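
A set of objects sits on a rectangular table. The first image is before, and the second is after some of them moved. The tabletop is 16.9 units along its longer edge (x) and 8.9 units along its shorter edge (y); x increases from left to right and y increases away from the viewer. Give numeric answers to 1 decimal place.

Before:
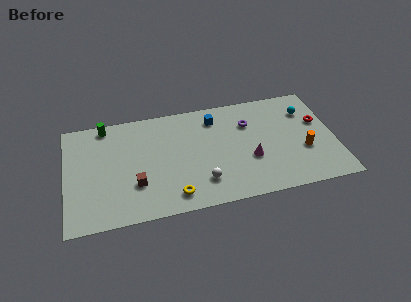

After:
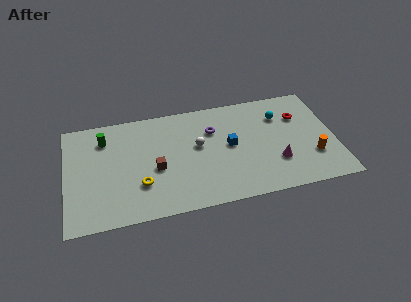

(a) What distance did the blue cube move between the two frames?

2.6

The blue cube moved from about (9.5, 7.2) to (10.3, 4.7), a distance of √(0.8² + 2.5²) ≈ 2.6.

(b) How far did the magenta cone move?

1.7

The magenta cone moved from about (11.5, 3.3) to (13.1, 2.7), a distance of √(1.6² + 0.6²) ≈ 1.7.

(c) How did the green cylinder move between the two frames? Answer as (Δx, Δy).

(-0.1, -1.1)

The green cylinder started near (2.6, 8.0) and ended near (2.5, 6.9).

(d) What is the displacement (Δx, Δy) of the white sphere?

(-0.1, 3.0)

The white sphere was at about (8.4, 2.1) and moved to about (8.3, 5.1).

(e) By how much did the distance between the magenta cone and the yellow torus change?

+3.2

The distance was about 5.3 in the first image and 8.5 in the second, so they moved 3.2 units further apart.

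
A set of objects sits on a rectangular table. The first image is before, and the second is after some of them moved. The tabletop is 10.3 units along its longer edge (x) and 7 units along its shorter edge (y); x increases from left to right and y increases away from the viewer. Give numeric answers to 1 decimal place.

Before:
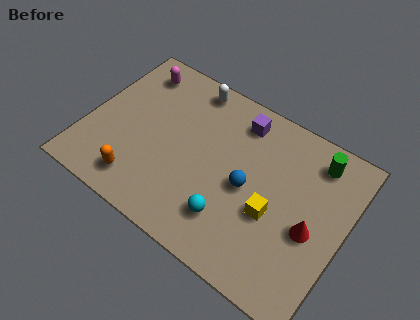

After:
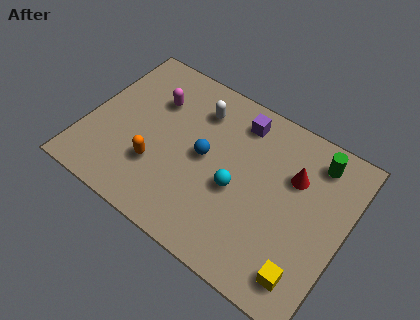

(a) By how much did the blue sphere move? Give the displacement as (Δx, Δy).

(-1.8, 0.3)

The blue sphere was at about (6.5, 3.3) and moved to about (4.7, 3.6).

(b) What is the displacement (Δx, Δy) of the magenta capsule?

(1.0, -0.9)

The magenta capsule was at about (1.4, 5.8) and moved to about (2.4, 4.9).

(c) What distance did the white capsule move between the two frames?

0.9

The white capsule moved from about (3.6, 6.2) to (4.1, 5.4), a distance of √(0.5² + 0.8²) ≈ 0.9.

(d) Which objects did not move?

the purple cube and the green cylinder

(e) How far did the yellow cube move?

2.3

The yellow cube was near (7.6, 2.8) before and (9.2, 1.2) after, so it travelled √(1.6² + 1.6²) ≈ 2.3 units.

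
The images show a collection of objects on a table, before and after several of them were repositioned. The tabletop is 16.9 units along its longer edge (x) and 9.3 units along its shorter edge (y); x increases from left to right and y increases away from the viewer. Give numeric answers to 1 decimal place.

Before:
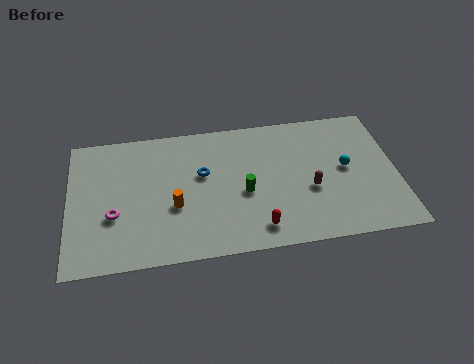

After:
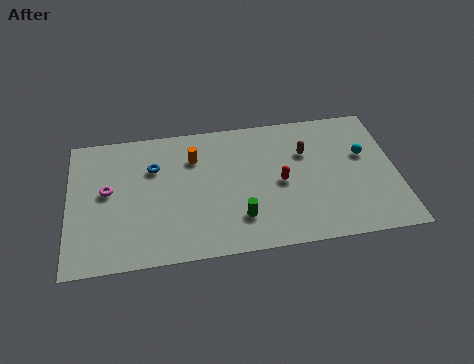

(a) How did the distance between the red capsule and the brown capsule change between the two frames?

-1.2

Before: roughly 3.6 units apart; after: 2.4. That's 1.2 units closer together.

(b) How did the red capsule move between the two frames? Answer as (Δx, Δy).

(1.3, 2.9)

The red capsule was at about (9.6, 1.5) and moved to about (10.9, 4.4).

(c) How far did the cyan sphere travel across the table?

1.3

The cyan sphere was near (14.3, 4.9) before and (15.3, 5.7) after, so it travelled √(1.0² + 0.8²) ≈ 1.3 units.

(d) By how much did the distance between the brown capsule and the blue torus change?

+2.1

They were about 5.8 units apart before and 7.9 after — 2.1 units further apart.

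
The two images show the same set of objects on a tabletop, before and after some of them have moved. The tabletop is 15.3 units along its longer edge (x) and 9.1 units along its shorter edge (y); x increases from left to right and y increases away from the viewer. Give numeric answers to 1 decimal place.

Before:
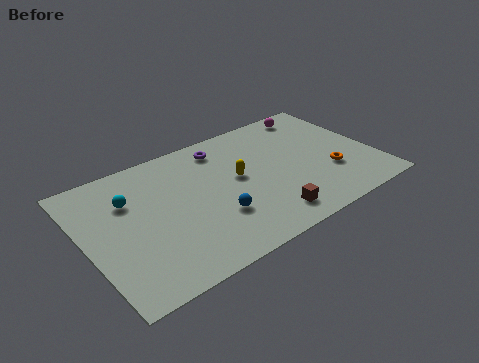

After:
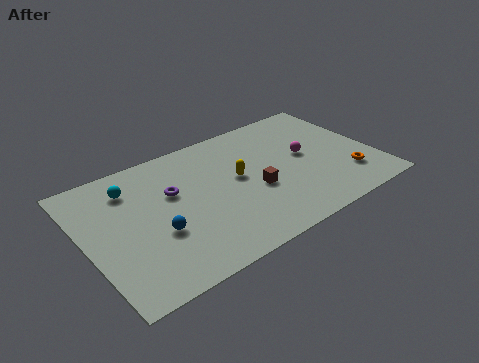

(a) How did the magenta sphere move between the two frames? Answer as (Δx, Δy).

(-1.2, -3.1)

From the two frames, the magenta sphere sits at roughly (13.0, 8.0) before and (11.8, 4.9) after.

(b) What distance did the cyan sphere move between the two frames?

0.8

The cyan sphere was near (2.5, 6.3) before and (2.7, 7.1) after, so it travelled √(0.2² + 0.8²) ≈ 0.8 units.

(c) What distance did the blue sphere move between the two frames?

3.0

From (6.5, 2.9) to (3.5, 3.4), the blue sphere covered √(3.0² + 0.5²) ≈ 3.0 units.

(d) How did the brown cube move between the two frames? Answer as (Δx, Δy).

(-0.2, 2.2)

From the two frames, the brown cube sits at roughly (9.0, 1.5) before and (8.8, 3.7) after.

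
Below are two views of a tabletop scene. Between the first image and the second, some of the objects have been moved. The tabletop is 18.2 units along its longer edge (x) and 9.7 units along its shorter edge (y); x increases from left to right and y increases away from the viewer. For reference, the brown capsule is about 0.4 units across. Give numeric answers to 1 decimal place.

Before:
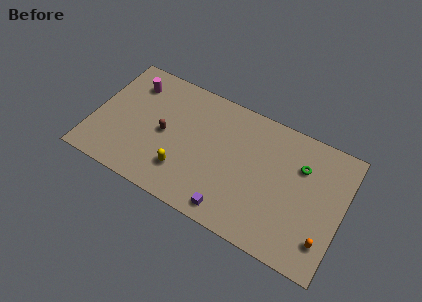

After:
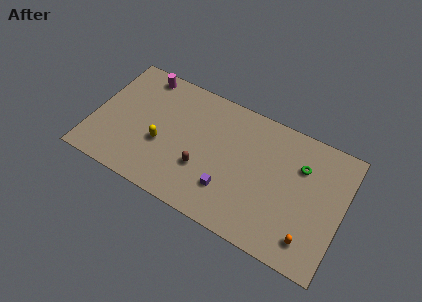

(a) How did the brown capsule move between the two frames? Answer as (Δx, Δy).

(3.0, -1.4)

The brown capsule was at about (5.2, 4.7) and moved to about (8.2, 3.3).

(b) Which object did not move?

the green torus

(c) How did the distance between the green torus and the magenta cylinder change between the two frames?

-0.5

Before: roughly 12.6 units apart; after: 12.1. That's 0.5 units closer together.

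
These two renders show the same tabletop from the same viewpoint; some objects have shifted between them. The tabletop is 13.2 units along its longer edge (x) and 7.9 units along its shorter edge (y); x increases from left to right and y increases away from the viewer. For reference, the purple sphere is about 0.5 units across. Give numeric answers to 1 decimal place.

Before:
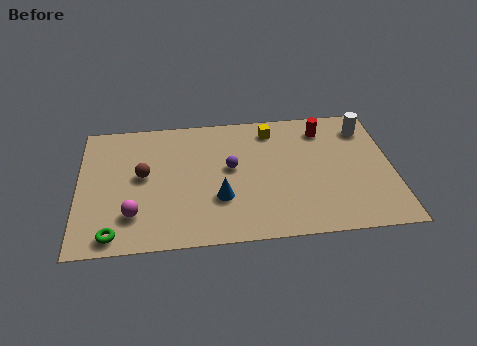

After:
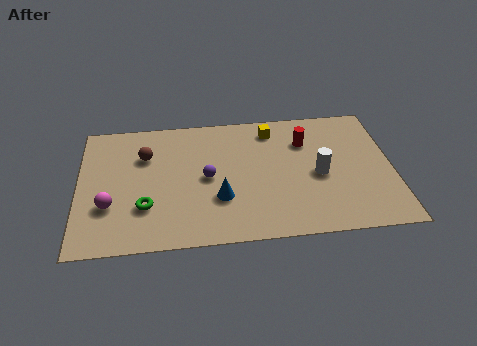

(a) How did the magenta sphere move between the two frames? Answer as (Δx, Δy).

(-1.0, 0.6)

The magenta sphere started near (2.3, 2.0) and ended near (1.3, 2.6).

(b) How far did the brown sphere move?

1.2

From (2.7, 4.3) to (2.8, 5.5), the brown sphere covered √(0.1² + 1.2²) ≈ 1.2 units.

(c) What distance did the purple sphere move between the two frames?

1.1

The purple sphere moved from about (6.4, 4.4) to (5.4, 3.9), a distance of √(1.0² + 0.5²) ≈ 1.1.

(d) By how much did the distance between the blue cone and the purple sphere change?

-0.5

The distance was about 1.9 in the first image and 1.4 in the second, so they moved 0.5 units closer together.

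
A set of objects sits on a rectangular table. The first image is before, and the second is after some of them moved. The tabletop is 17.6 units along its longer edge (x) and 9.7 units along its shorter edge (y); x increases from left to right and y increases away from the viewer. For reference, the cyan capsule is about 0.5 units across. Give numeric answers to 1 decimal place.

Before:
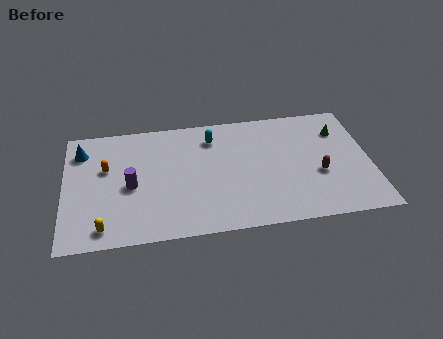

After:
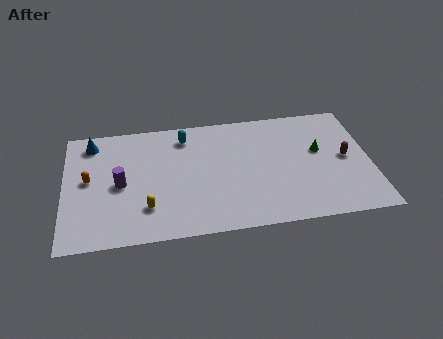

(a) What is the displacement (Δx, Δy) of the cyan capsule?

(-1.6, 0.3)

The cyan capsule was at about (8.6, 7.7) and moved to about (7.0, 8.0).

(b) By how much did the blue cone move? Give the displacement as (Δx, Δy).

(0.6, 0.6)

From the two frames, the blue cone sits at roughly (1.0, 7.6) before and (1.6, 8.2) after.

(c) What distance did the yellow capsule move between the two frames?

2.8

The yellow capsule moved from about (2.2, 1.3) to (4.7, 2.5), a distance of √(2.5² + 1.2²) ≈ 2.8.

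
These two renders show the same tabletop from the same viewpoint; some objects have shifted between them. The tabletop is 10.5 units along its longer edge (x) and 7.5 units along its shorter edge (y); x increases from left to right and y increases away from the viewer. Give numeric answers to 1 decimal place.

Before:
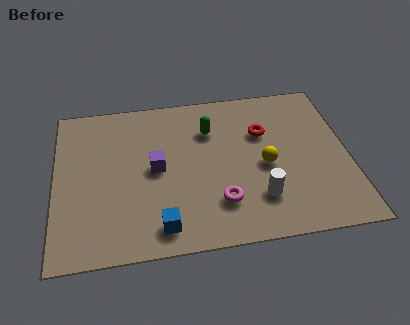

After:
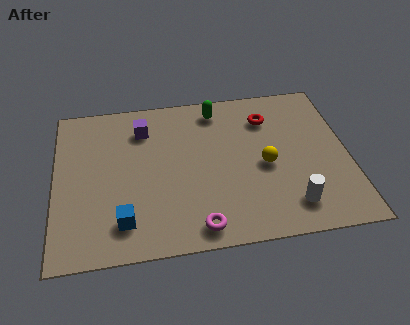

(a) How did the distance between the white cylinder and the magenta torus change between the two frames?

+1.9

Before: roughly 1.4 units apart; after: 3.3. That's 1.9 units further apart.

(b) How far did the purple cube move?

2.0

The purple cube was near (3.6, 3.8) before and (3.2, 5.8) after, so it travelled √(0.4² + 2.0²) ≈ 2.0 units.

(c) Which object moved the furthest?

the purple cube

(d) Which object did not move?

the yellow sphere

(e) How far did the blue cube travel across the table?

1.4

The blue cube moved from about (3.7, 1.1) to (2.4, 1.5), a distance of √(1.3² + 0.4²) ≈ 1.4.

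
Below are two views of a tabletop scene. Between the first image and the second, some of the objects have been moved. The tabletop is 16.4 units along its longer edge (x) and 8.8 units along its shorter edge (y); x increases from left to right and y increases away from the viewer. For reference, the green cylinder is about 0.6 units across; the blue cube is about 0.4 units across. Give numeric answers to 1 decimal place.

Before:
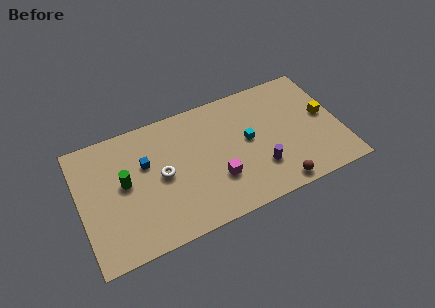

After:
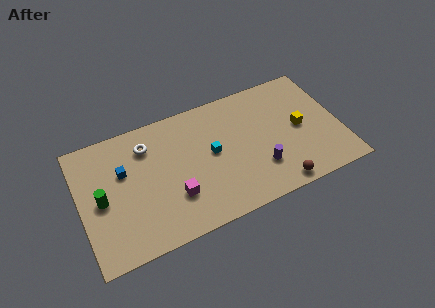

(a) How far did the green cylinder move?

1.6

The green cylinder moved from about (2.8, 4.8) to (1.3, 4.2), a distance of √(1.5² + 0.6²) ≈ 1.6.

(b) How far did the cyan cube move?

2.3

The cyan cube moved from about (10.6, 4.7) to (8.3, 4.7), a distance of √(2.3² + 0.0²) ≈ 2.3.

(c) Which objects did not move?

the brown sphere and the purple cylinder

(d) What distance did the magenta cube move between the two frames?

2.7

The magenta cube moved from about (8.4, 2.8) to (5.7, 2.7), a distance of √(2.7² + 0.1²) ≈ 2.7.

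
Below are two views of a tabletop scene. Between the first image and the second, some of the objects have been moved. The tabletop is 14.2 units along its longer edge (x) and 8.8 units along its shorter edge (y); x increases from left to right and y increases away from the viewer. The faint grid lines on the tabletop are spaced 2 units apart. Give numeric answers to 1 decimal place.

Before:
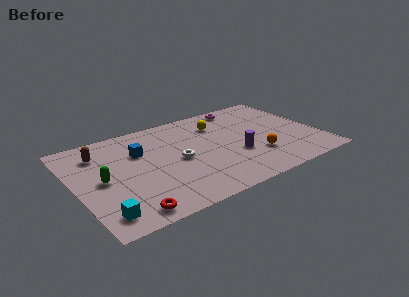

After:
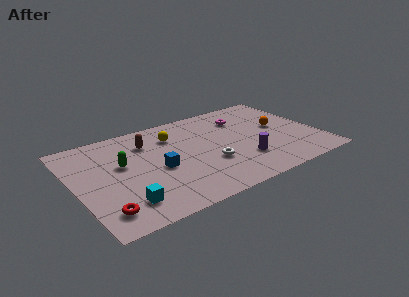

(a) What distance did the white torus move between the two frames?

2.0

From (5.9, 4.2) to (7.6, 3.1), the white torus covered √(1.7² + 1.1²) ≈ 2.0 units.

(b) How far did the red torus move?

1.4

The red torus moved from about (2.5, 1.0) to (1.2, 1.6), a distance of √(1.3² + 0.6²) ≈ 1.4.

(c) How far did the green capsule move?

1.6

The green capsule was near (1.5, 4.3) before and (2.8, 5.2) after, so it travelled √(1.3² + 0.9²) ≈ 1.6 units.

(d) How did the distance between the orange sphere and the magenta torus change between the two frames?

-2.6

The distance was about 5.2 in the first image and 2.6 in the second, so they moved 2.6 units closer together.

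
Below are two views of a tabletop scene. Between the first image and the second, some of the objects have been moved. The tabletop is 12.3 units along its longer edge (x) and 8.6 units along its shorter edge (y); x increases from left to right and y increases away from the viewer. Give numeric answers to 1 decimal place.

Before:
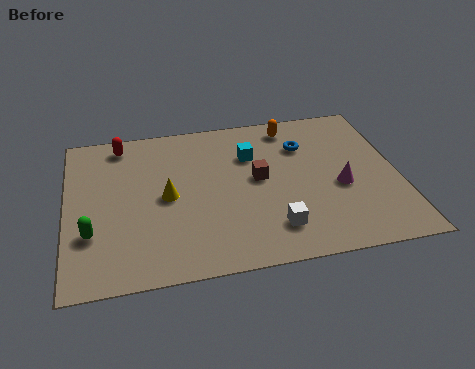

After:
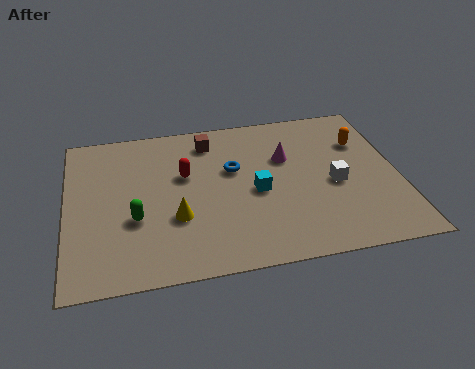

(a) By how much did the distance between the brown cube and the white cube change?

+2.8

They were about 2.8 units apart before and 5.6 after — 2.8 units further apart.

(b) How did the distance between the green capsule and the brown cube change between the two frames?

-1.6

Before: roughly 6.5 units apart; after: 4.9. That's 1.6 units closer together.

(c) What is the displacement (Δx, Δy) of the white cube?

(2.4, 2.0)

From the two frames, the white cube sits at roughly (7.5, 1.8) before and (9.9, 3.8) after.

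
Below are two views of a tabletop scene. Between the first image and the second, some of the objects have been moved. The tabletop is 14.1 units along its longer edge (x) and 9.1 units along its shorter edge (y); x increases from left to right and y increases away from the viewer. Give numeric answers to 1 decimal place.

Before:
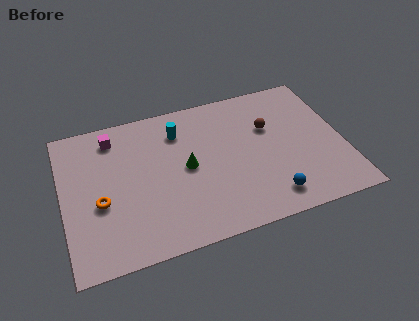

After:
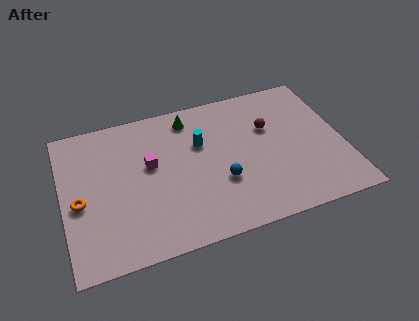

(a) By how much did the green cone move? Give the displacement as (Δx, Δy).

(0.4, 3.1)

The green cone was at about (6.2, 4.6) and moved to about (6.6, 7.7).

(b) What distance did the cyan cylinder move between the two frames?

1.5

The cyan cylinder was near (6.0, 7.0) before and (7.0, 5.9) after, so it travelled √(1.0² + 1.1²) ≈ 1.5 units.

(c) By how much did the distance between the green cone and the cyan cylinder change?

-0.6

Before: roughly 2.4 units apart; after: 1.8. That's 0.6 units closer together.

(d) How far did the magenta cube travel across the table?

2.9

The magenta cube moved from about (2.7, 7.6) to (4.4, 5.3), a distance of √(1.7² + 2.3²) ≈ 2.9.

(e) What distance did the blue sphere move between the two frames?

2.9

From (10.1, 1.5) to (7.8, 3.2), the blue sphere covered √(2.3² + 1.7²) ≈ 2.9 units.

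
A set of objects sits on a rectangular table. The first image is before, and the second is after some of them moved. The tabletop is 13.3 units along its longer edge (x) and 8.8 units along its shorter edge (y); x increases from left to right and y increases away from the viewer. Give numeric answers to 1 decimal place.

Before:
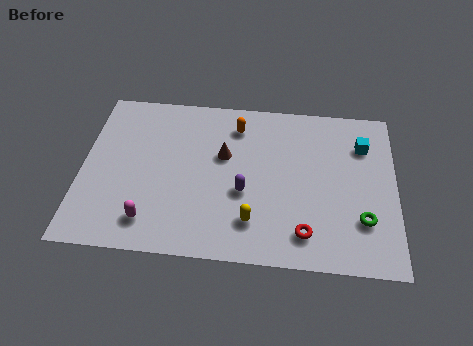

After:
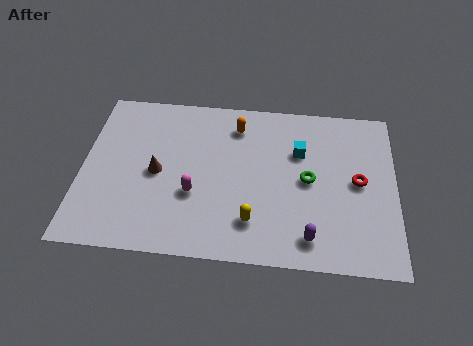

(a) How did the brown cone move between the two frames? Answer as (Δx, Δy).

(-2.8, -1.2)

The brown cone started near (6.0, 5.4) and ended near (3.2, 4.2).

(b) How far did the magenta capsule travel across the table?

2.4

The magenta capsule was near (3.0, 1.6) before and (4.8, 3.2) after, so it travelled √(1.8² + 1.6²) ≈ 2.4 units.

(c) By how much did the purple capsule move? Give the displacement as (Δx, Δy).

(2.8, -2.1)

From the two frames, the purple capsule sits at roughly (6.9, 3.5) before and (9.7, 1.4) after.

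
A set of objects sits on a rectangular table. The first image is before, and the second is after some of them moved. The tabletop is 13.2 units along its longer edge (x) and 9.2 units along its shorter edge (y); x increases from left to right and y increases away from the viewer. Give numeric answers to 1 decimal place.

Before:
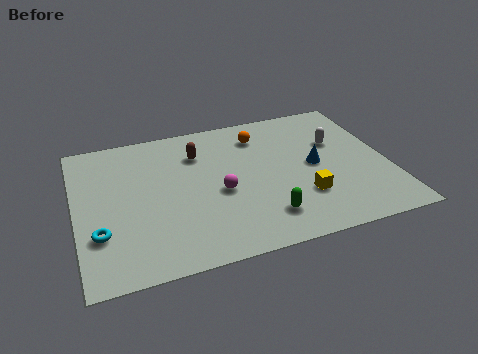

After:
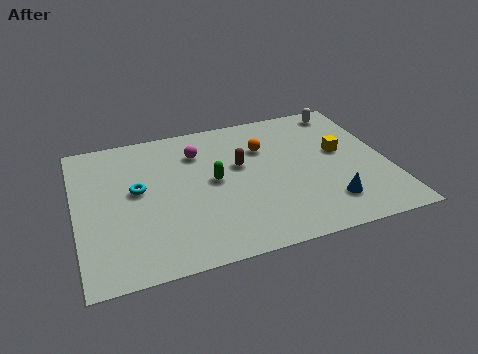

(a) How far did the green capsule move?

3.5

From (7.7, 1.9) to (5.8, 4.8), the green capsule covered √(1.9² + 2.9²) ≈ 3.5 units.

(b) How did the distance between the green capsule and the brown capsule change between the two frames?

-4.1

Before: roughly 5.5 units apart; after: 1.4. That's 4.1 units closer together.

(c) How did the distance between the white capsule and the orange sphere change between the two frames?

+0.6

The distance was about 3.5 in the first image and 4.1 in the second, so they moved 0.6 units further apart.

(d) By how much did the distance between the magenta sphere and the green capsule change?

-0.5

The distance was about 2.7 in the first image and 2.2 in the second, so they moved 0.5 units closer together.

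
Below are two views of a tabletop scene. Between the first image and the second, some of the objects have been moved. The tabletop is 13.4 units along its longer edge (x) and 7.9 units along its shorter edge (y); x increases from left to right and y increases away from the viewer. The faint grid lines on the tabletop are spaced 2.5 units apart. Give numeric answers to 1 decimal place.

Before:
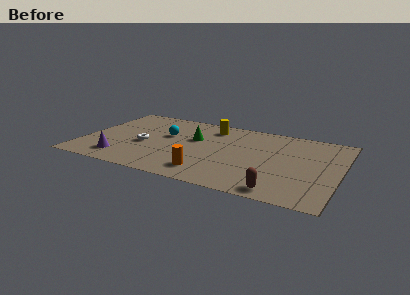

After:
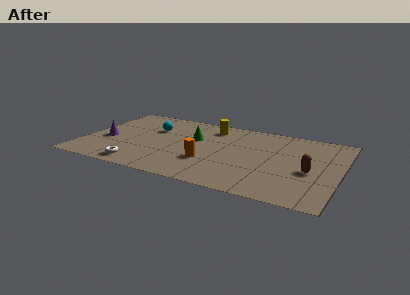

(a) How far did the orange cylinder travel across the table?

1.1

From (6.8, 1.5) to (6.7, 2.6), the orange cylinder covered √(0.1² + 1.1²) ≈ 1.1 units.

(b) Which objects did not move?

the yellow cylinder and the green cone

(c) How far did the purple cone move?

2.1

From (2.2, 1.5) to (1.2, 3.3), the purple cone covered √(1.0² + 1.8²) ≈ 2.1 units.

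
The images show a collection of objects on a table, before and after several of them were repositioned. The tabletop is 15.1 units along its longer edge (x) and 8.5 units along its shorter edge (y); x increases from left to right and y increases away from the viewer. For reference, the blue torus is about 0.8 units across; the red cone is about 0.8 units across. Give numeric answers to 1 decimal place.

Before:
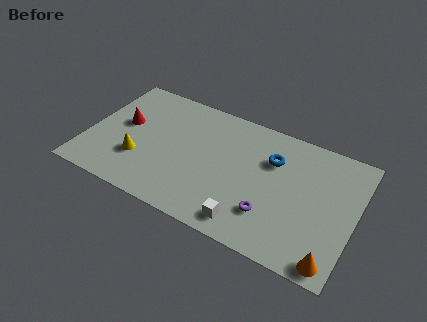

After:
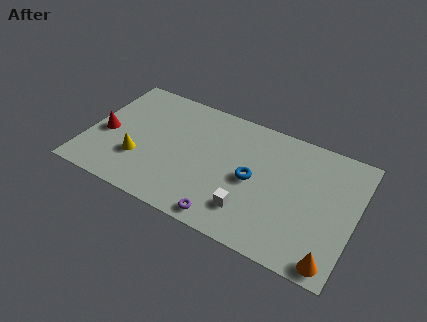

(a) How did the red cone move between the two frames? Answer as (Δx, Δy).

(-0.9, -1.1)

The red cone was at about (1.9, 4.8) and moved to about (1.0, 3.7).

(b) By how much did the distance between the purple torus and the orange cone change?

+2.0

Before: roughly 3.9 units apart; after: 5.9. That's 2.0 units further apart.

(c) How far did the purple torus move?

2.7

The purple torus was near (10.6, 2.3) before and (8.3, 0.9) after, so it travelled √(2.3² + 1.4²) ≈ 2.7 units.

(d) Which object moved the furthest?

the purple torus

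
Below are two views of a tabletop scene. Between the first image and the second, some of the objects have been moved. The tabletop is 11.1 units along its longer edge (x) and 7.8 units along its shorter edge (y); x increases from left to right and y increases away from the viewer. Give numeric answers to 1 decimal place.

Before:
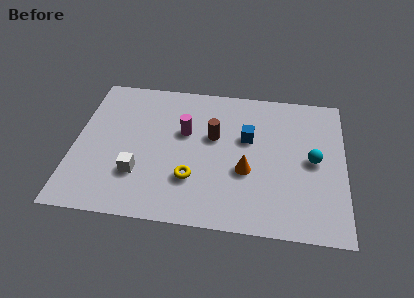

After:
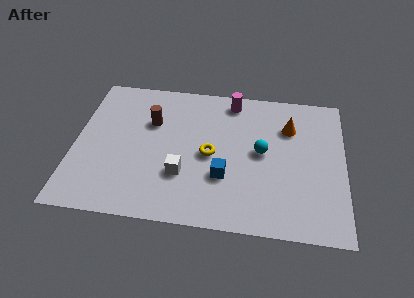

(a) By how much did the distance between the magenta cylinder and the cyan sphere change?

-2.4

The distance was about 5.4 in the first image and 3.0 in the second, so they moved 2.4 units closer together.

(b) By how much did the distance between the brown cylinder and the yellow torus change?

+0.4

They were about 2.5 units apart before and 2.9 after — 0.4 units further apart.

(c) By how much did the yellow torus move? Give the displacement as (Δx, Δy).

(0.7, 1.4)

From the two frames, the yellow torus sits at roughly (4.9, 2.3) before and (5.6, 3.7) after.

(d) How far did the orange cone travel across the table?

3.1

The orange cone moved from about (7.1, 3.0) to (8.8, 5.6), a distance of √(1.7² + 2.6²) ≈ 3.1.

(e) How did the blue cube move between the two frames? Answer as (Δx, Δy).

(-0.9, -2.2)

The blue cube was at about (7.1, 4.8) and moved to about (6.2, 2.6).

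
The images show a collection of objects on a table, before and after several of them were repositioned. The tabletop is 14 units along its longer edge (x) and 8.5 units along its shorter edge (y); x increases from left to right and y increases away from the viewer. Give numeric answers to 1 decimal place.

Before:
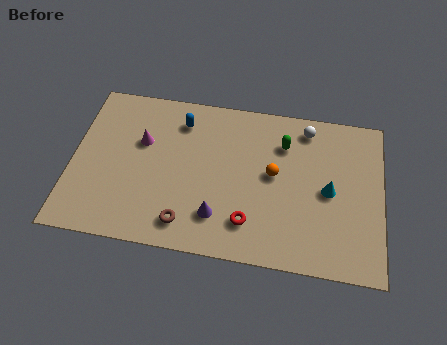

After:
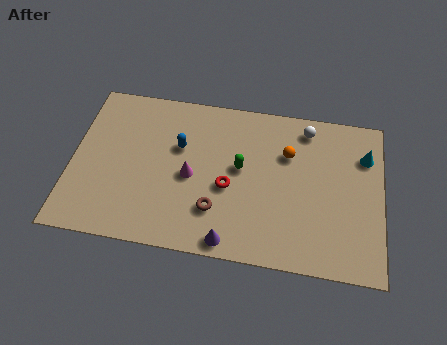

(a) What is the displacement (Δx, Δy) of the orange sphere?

(0.6, 1.2)

The orange sphere was at about (9.1, 4.6) and moved to about (9.7, 5.8).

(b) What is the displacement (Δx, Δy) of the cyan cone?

(1.6, 2.1)

From the two frames, the cyan cone sits at roughly (11.6, 4.1) before and (13.2, 6.2) after.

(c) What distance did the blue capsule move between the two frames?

1.4

From (4.8, 6.8) to (4.8, 5.4), the blue capsule covered √(0.0² + 1.4²) ≈ 1.4 units.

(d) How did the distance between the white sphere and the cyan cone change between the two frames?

-0.5

Before: roughly 3.4 units apart; after: 2.9. That's 0.5 units closer together.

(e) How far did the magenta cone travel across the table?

2.7

The magenta cone moved from about (3.1, 5.4) to (5.4, 3.9), a distance of √(2.3² + 1.5²) ≈ 2.7.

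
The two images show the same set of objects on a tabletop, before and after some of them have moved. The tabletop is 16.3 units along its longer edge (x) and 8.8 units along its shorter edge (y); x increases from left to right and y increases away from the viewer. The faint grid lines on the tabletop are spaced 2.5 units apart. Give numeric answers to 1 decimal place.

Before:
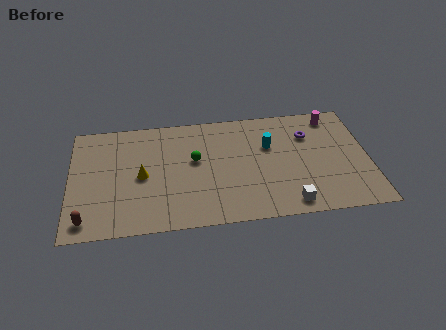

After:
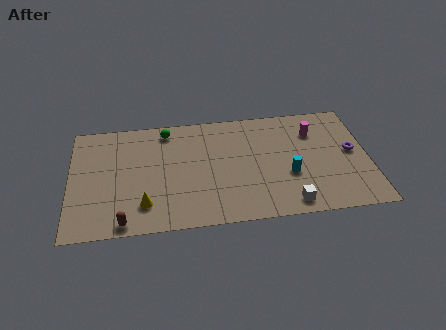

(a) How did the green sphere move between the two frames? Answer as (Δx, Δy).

(-1.5, 2.5)

From the two frames, the green sphere sits at roughly (6.8, 5.1) before and (5.3, 7.6) after.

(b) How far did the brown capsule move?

2.0

The brown capsule moved from about (0.9, 1.2) to (2.9, 0.8), a distance of √(2.0² + 0.4²) ≈ 2.0.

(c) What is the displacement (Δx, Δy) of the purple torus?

(2.3, -1.6)

The purple torus was at about (13.1, 6.3) and moved to about (15.4, 4.7).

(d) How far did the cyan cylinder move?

2.6

The cyan cylinder moved from about (10.9, 5.7) to (11.9, 3.3), a distance of √(1.0² + 2.4²) ≈ 2.6.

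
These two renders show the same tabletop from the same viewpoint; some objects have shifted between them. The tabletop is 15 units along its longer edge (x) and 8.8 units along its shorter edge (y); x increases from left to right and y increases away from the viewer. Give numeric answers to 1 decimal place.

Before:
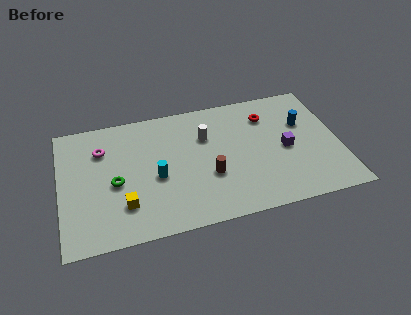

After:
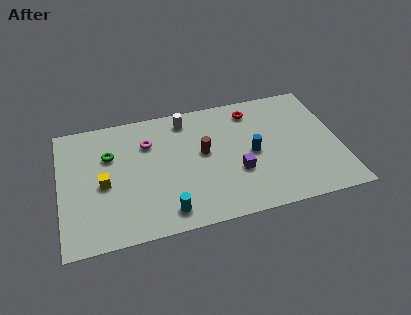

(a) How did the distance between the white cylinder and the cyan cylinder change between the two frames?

+2.8

They were about 3.6 units apart before and 6.4 after — 2.8 units further apart.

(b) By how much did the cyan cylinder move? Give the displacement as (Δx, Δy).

(0.4, -2.5)

The cyan cylinder was at about (5.1, 3.8) and moved to about (5.5, 1.3).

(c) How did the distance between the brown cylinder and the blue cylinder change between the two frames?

-3.2

They were about 5.9 units apart before and 2.7 after — 3.2 units closer together.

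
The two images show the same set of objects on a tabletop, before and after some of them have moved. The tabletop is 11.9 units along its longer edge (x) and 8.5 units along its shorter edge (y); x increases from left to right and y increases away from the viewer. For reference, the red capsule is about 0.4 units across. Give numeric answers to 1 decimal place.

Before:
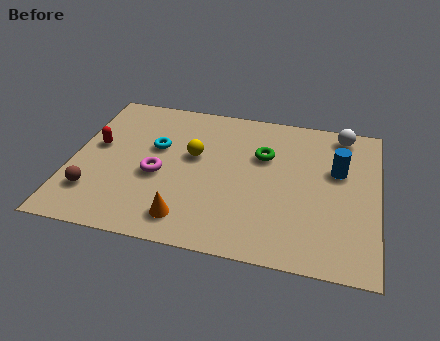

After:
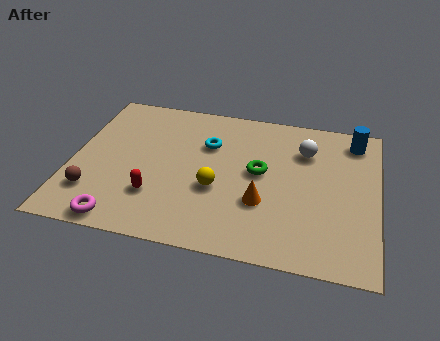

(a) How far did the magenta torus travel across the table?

3.0

The magenta torus was near (3.4, 3.6) before and (2.2, 0.8) after, so it travelled √(1.2² + 2.8²) ≈ 3.0 units.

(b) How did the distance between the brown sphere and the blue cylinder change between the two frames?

+1.3

The distance was about 9.8 in the first image and 11.1 in the second, so they moved 1.3 units further apart.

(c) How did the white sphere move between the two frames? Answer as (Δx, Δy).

(-1.4, -1.3)

The white sphere was at about (10.4, 7.5) and moved to about (9.0, 6.2).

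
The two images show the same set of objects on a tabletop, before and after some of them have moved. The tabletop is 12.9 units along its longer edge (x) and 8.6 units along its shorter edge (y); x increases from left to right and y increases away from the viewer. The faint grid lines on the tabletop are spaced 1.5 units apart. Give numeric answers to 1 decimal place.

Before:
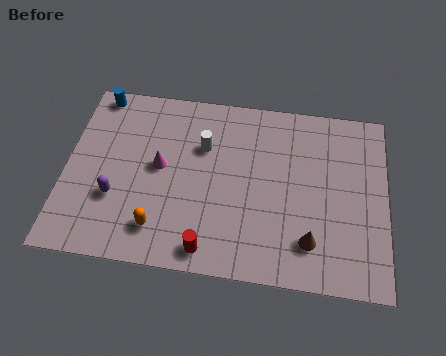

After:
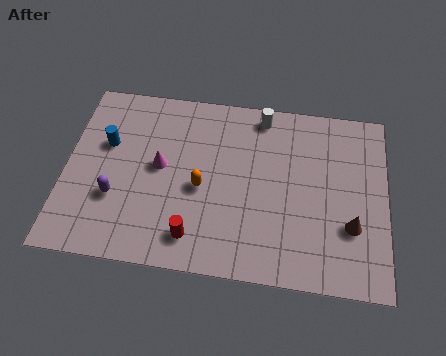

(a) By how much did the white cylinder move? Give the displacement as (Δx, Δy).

(2.3, 1.8)

The white cylinder started near (5.5, 5.8) and ended near (7.8, 7.6).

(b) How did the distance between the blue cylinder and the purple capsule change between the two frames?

-2.5

The distance was about 5.0 in the first image and 2.5 in the second, so they moved 2.5 units closer together.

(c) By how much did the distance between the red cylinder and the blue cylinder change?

-2.9

The distance was about 8.3 in the first image and 5.4 in the second, so they moved 2.9 units closer together.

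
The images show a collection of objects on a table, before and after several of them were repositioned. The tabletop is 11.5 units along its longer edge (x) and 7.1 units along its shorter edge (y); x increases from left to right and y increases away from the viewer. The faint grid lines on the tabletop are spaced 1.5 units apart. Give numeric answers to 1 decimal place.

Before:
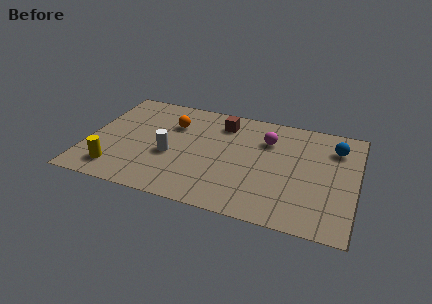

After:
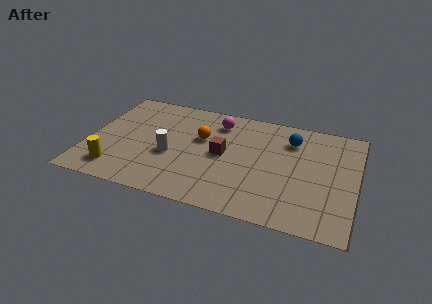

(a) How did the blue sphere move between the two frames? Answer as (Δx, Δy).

(-1.9, 0.0)

From the two frames, the blue sphere sits at roughly (10.5, 5.4) before and (8.6, 5.4) after.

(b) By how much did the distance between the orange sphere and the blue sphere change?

-3.1

They were about 7.0 units apart before and 3.9 after — 3.1 units closer together.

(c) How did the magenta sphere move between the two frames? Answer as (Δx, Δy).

(-2.2, 0.6)

The magenta sphere started near (7.6, 5.1) and ended near (5.4, 5.7).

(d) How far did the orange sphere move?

1.4

From (3.5, 5.0) to (4.8, 4.4), the orange sphere covered √(1.3² + 0.6²) ≈ 1.4 units.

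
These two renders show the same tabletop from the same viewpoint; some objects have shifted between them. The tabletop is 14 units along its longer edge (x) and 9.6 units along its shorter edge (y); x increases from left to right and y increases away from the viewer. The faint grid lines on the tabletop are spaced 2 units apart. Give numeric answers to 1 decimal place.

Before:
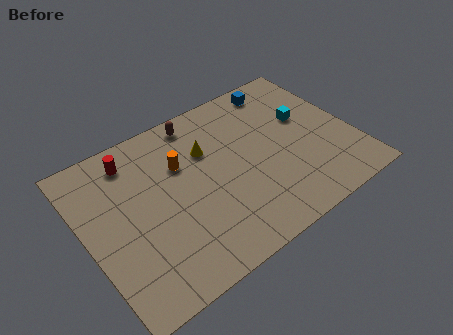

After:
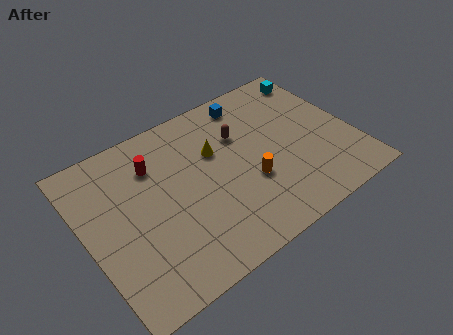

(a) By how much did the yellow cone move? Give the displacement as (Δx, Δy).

(0.4, -0.3)

The yellow cone was at about (6.6, 6.5) and moved to about (7.0, 6.2).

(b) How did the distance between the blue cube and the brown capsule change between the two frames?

-2.5

They were about 4.5 units apart before and 2.0 after — 2.5 units closer together.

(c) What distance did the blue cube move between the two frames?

1.7

The blue cube moved from about (11.0, 8.4) to (9.3, 8.3), a distance of √(1.7² + 0.1²) ≈ 1.7.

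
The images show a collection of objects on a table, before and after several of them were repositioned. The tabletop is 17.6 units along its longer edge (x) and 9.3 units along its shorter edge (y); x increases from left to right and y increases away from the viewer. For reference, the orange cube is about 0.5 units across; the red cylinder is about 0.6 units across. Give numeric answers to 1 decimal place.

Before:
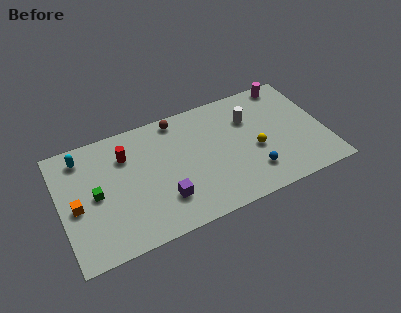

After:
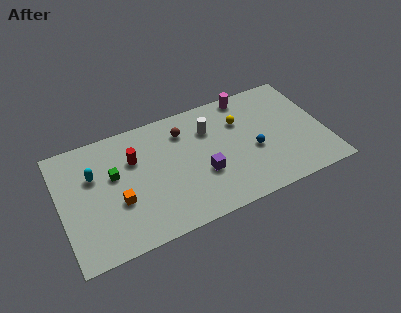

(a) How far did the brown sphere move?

1.1

The brown sphere was near (8.1, 8.3) before and (8.4, 7.2) after, so it travelled √(0.3² + 1.1²) ≈ 1.1 units.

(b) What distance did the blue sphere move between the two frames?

1.7

The blue sphere was near (12.5, 2.2) before and (12.8, 3.9) after, so it travelled √(0.3² + 1.7²) ≈ 1.7 units.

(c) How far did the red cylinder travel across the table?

0.7

The red cylinder was near (4.5, 6.8) before and (5.0, 6.3) after, so it travelled √(0.5² + 0.5²) ≈ 0.7 units.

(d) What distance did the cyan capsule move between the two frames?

1.8

From (1.7, 7.8) to (2.3, 6.1), the cyan capsule covered √(0.6² + 1.7²) ≈ 1.8 units.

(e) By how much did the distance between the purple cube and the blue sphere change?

-2.4

Before: roughly 5.9 units apart; after: 3.5. That's 2.4 units closer together.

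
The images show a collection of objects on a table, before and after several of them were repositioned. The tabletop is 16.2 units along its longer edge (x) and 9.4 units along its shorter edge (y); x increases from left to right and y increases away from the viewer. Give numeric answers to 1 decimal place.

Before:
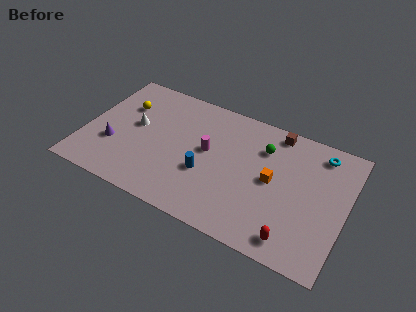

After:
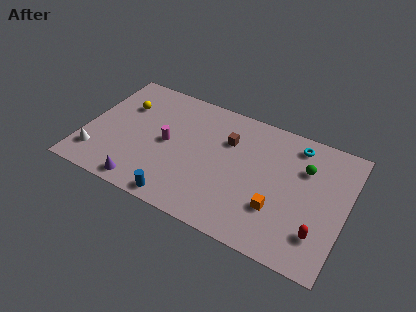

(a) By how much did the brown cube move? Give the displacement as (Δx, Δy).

(-2.8, -1.9)

The brown cube started near (11.5, 8.4) and ended near (8.7, 6.5).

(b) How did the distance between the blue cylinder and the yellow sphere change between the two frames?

+0.7

Before: roughly 6.4 units apart; after: 7.1. That's 0.7 units further apart.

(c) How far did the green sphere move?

2.6

From (10.9, 6.9) to (13.5, 6.5), the green sphere covered √(2.6² + 0.4²) ≈ 2.6 units.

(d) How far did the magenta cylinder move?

2.5

The magenta cylinder moved from about (7.6, 5.2) to (5.1, 4.7), a distance of √(2.5² + 0.5²) ≈ 2.5.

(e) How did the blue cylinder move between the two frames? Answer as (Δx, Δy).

(-1.3, -2.6)

The blue cylinder started near (7.7, 3.5) and ended near (6.4, 0.9).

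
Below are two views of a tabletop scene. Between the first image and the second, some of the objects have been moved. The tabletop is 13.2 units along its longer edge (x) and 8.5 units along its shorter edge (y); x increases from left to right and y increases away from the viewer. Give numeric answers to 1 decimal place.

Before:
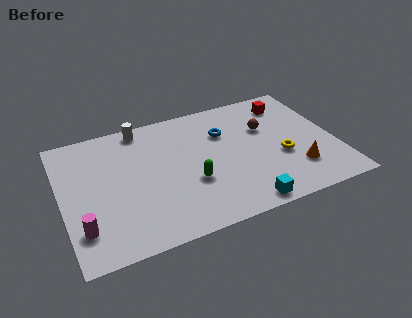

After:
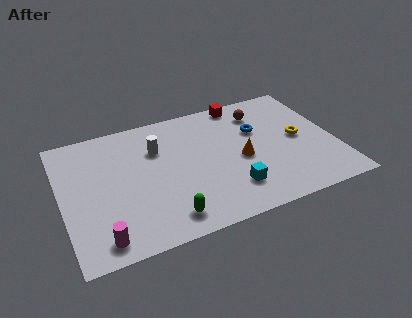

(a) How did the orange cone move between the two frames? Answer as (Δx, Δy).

(-2.5, 1.6)

The orange cone was at about (11.1, 2.2) and moved to about (8.6, 3.8).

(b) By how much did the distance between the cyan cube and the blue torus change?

-1.2

Before: roughly 5.1 units apart; after: 3.9. That's 1.2 units closer together.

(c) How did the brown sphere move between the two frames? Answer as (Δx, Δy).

(-0.1, 1.2)

The brown sphere started near (10.0, 5.5) and ended near (9.9, 6.7).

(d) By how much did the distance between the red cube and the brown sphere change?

-0.6

The distance was about 1.9 in the first image and 1.3 in the second, so they moved 0.6 units closer together.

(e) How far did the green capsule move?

2.3

From (6.1, 3.1) to (4.7, 1.3), the green capsule covered √(1.4² + 1.8²) ≈ 2.3 units.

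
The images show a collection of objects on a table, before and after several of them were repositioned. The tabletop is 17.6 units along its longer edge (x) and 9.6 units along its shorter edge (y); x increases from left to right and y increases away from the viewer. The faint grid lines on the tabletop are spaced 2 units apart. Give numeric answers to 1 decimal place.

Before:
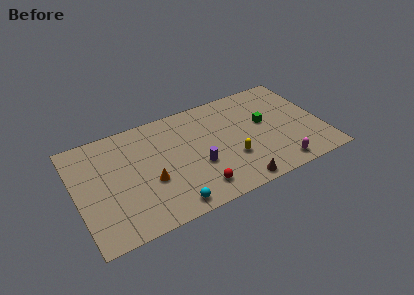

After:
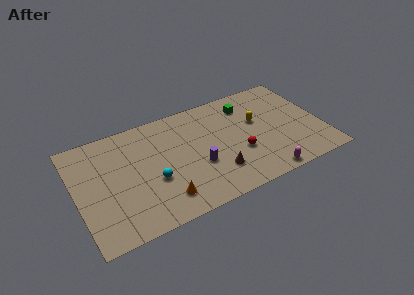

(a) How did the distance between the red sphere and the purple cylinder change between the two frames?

+1.1

The distance was about 1.9 in the first image and 3.0 in the second, so they moved 1.1 units further apart.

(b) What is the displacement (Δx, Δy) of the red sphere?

(3.3, 1.8)

The red sphere started near (8.2, 1.7) and ended near (11.5, 3.5).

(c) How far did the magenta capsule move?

1.2

The magenta capsule moved from about (14.0, 1.2) to (12.9, 0.8), a distance of √(1.1² + 0.4²) ≈ 1.2.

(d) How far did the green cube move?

2.3

The green cube was near (13.6, 5.5) before and (12.6, 7.6) after, so it travelled √(1.0² + 2.1²) ≈ 2.3 units.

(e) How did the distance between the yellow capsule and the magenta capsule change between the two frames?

+1.3

Before: roughly 3.7 units apart; after: 5.0. That's 1.3 units further apart.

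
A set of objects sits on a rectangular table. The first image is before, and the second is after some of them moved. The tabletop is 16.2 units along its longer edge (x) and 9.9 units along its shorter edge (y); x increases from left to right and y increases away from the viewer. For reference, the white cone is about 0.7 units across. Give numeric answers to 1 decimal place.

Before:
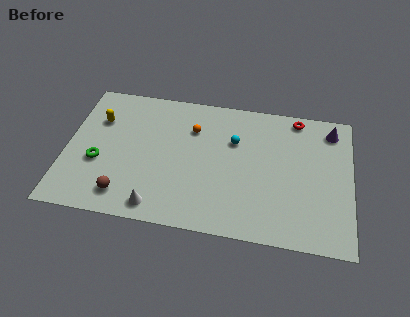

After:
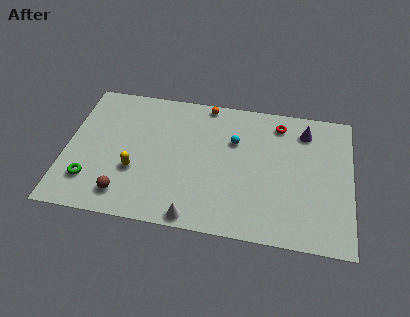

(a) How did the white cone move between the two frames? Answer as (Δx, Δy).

(2.1, -0.4)

The white cone was at about (5.4, 1.2) and moved to about (7.5, 0.8).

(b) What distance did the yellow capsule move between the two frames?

4.1

The yellow capsule moved from about (1.7, 6.9) to (4.0, 3.5), a distance of √(2.3² + 3.4²) ≈ 4.1.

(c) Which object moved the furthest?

the yellow capsule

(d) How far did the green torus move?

1.5

The green torus moved from about (1.9, 3.8) to (1.5, 2.4), a distance of √(0.4² + 1.4²) ≈ 1.5.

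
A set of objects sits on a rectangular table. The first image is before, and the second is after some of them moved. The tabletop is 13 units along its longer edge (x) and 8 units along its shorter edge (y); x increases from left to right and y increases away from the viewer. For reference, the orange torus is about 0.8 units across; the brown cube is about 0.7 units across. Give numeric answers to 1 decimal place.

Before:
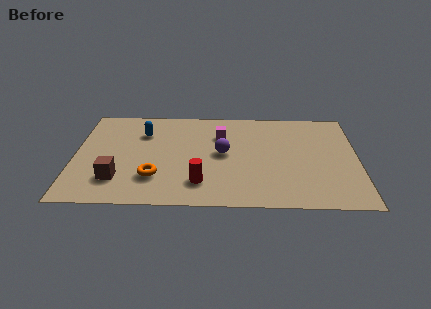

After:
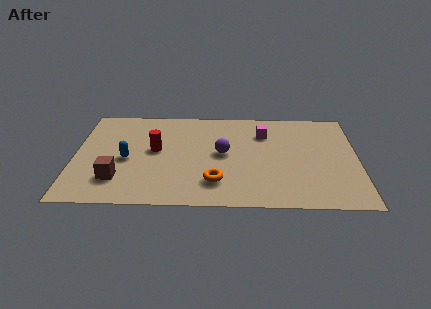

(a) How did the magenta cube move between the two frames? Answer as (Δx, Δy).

(2.0, 0.2)

The magenta cube started near (6.7, 5.7) and ended near (8.7, 5.9).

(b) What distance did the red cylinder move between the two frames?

3.3

The red cylinder moved from about (5.8, 1.8) to (3.7, 4.4), a distance of √(2.1² + 2.6²) ≈ 3.3.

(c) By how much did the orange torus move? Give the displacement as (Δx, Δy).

(2.8, -0.3)

The orange torus started near (3.7, 2.2) and ended near (6.5, 1.9).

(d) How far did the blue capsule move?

2.3

From (3.1, 5.8) to (2.4, 3.6), the blue capsule covered √(0.7² + 2.2²) ≈ 2.3 units.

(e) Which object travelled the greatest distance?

the red cylinder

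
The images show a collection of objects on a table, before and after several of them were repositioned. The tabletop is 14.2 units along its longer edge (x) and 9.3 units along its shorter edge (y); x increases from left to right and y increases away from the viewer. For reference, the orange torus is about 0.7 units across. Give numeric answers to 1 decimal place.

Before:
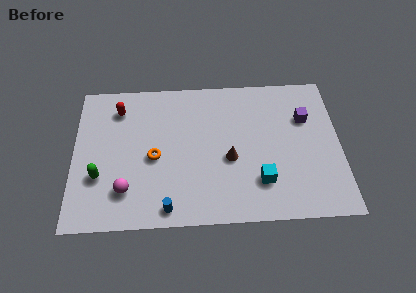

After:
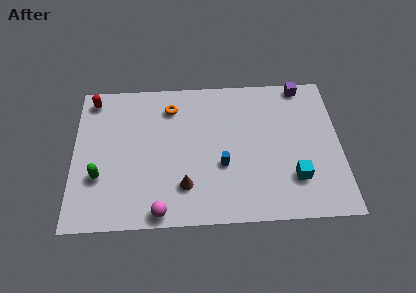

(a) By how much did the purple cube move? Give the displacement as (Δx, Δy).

(-0.1, 2.2)

The purple cube was at about (12.4, 6.3) and moved to about (12.3, 8.5).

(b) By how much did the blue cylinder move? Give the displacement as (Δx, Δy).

(2.9, 2.5)

The blue cylinder started near (5.0, 1.0) and ended near (7.9, 3.5).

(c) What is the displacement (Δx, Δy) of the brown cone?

(-2.4, -1.6)

The brown cone was at about (8.3, 3.9) and moved to about (5.9, 2.3).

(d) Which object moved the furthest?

the blue cylinder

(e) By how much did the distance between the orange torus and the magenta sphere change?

+4.1

The distance was about 2.5 in the first image and 6.6 in the second, so they moved 4.1 units further apart.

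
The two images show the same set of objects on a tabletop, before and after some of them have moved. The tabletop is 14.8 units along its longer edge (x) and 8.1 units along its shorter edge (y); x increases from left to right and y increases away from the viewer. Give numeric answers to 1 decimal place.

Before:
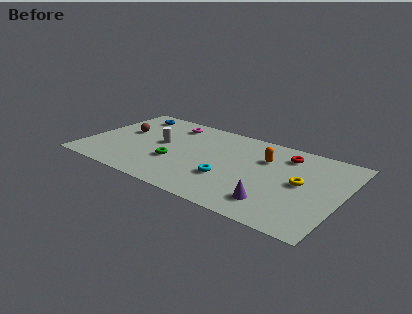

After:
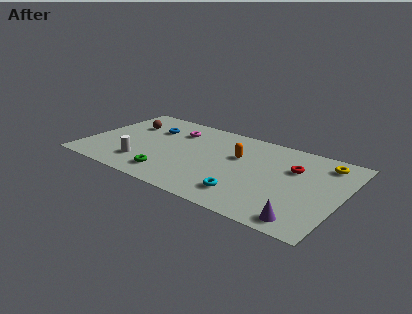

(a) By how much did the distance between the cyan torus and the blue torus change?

-0.3

They were about 7.8 units apart before and 7.5 after — 0.3 units closer together.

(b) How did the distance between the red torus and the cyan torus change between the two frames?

-0.4

They were about 4.7 units apart before and 4.3 after — 0.4 units closer together.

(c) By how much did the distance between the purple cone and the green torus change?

+1.7

Before: roughly 6.1 units apart; after: 7.8. That's 1.7 units further apart.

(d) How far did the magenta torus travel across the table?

0.7

The magenta torus moved from about (4.4, 6.7) to (4.8, 6.1), a distance of √(0.4² + 0.6²) ≈ 0.7.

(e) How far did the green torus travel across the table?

1.4

The green torus moved from about (5.3, 2.9) to (5.3, 1.5), a distance of √(0.0² + 1.4²) ≈ 1.4.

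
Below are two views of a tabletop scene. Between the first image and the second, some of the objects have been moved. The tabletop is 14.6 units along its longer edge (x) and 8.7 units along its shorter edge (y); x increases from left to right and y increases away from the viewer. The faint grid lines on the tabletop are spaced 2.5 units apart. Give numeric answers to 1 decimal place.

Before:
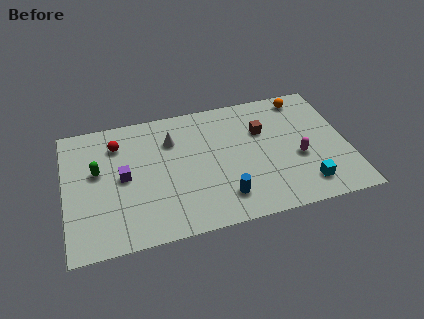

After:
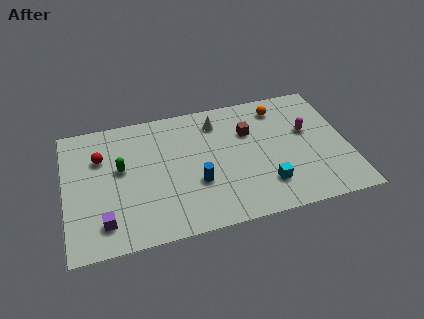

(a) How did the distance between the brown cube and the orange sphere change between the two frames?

-0.8

The distance was about 2.9 in the first image and 2.1 in the second, so they moved 0.8 units closer together.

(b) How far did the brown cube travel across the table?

0.7

From (10.3, 5.8) to (9.6, 5.9), the brown cube covered √(0.7² + 0.1²) ≈ 0.7 units.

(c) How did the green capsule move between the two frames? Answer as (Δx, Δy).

(1.2, -0.1)

The green capsule was at about (1.7, 5.1) and moved to about (2.9, 5.0).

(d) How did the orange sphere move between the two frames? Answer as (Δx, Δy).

(-1.3, -0.4)

The orange sphere started near (12.6, 7.6) and ended near (11.3, 7.2).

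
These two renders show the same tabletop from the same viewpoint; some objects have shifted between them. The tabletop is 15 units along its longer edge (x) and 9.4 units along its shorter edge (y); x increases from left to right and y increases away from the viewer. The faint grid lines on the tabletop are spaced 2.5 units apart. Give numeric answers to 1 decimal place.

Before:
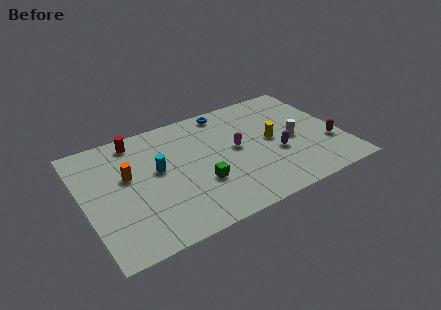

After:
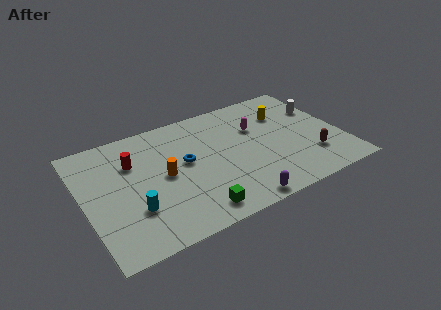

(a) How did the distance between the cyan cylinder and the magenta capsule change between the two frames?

+3.8

Before: roughly 4.6 units apart; after: 8.4. That's 3.8 units further apart.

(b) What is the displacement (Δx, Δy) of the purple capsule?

(-2.8, -2.8)

The purple capsule started near (11.1, 3.6) and ended near (8.3, 0.8).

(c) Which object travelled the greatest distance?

the blue torus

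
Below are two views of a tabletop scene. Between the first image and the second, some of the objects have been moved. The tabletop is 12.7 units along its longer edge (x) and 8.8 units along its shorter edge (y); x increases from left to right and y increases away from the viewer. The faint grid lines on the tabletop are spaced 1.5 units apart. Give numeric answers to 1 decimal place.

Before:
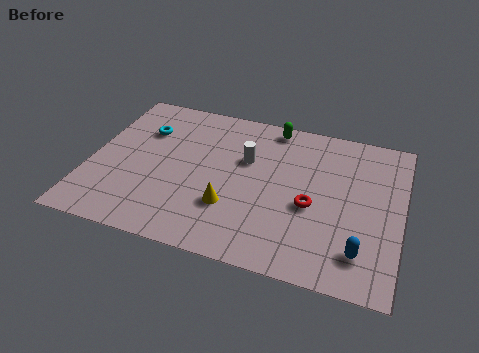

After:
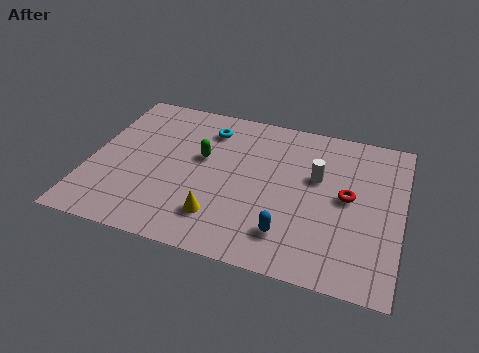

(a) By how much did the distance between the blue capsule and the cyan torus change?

-3.9

Before: roughly 10.2 units apart; after: 6.3. That's 3.9 units closer together.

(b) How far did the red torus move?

1.7

The red torus moved from about (9.1, 3.7) to (10.5, 4.6), a distance of √(1.4² + 0.9²) ≈ 1.7.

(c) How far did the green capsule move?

3.8

The green capsule moved from about (7.2, 7.9) to (4.5, 5.2), a distance of √(2.7² + 2.7²) ≈ 3.8.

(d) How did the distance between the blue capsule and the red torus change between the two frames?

+0.7

The distance was about 2.8 in the first image and 3.5 in the second, so they moved 0.7 units further apart.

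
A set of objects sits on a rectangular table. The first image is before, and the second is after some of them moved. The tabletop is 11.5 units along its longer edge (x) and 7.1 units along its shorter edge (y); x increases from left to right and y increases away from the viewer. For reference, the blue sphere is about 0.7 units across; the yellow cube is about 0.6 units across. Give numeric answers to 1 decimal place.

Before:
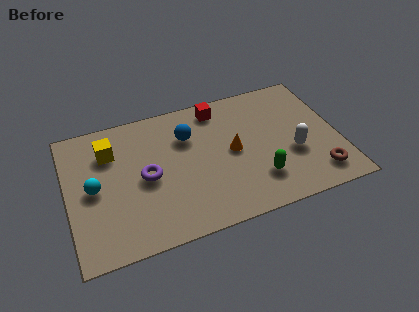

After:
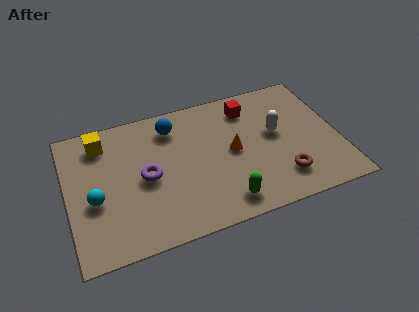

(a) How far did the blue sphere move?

0.9

From (5.2, 5.0) to (4.6, 5.7), the blue sphere covered √(0.6² + 0.7²) ≈ 0.9 units.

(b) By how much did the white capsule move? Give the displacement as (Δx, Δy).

(-0.6, 1.3)

The white capsule was at about (9.5, 2.7) and moved to about (8.9, 4.0).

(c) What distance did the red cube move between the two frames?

1.4

The red cube moved from about (6.6, 6.1) to (7.9, 5.7), a distance of √(1.3² + 0.4²) ≈ 1.4.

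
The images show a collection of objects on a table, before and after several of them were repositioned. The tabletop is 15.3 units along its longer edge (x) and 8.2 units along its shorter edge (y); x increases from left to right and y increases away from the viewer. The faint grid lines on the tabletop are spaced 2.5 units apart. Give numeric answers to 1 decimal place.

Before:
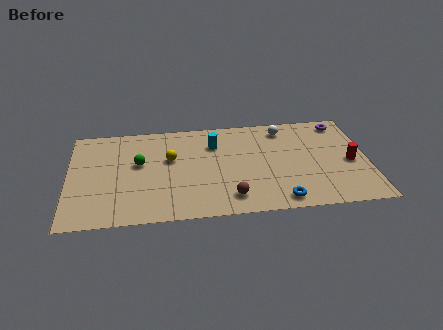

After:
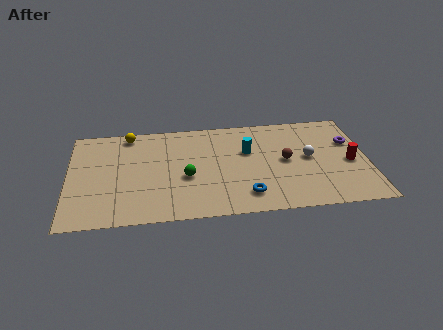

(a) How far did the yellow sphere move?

3.1

From (5.2, 5.0) to (3.1, 7.3), the yellow sphere covered √(2.1² + 2.3²) ≈ 3.1 units.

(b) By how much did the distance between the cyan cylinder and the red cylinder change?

-1.9

They were about 7.3 units apart before and 5.4 after — 1.9 units closer together.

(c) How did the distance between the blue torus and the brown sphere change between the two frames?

+0.8

They were about 2.5 units apart before and 3.3 after — 0.8 units further apart.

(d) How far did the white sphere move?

2.9

From (11.1, 6.9) to (12.3, 4.3), the white sphere covered √(1.2² + 2.6²) ≈ 2.9 units.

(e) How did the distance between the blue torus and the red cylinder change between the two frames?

+1.2

They were about 4.6 units apart before and 5.8 after — 1.2 units further apart.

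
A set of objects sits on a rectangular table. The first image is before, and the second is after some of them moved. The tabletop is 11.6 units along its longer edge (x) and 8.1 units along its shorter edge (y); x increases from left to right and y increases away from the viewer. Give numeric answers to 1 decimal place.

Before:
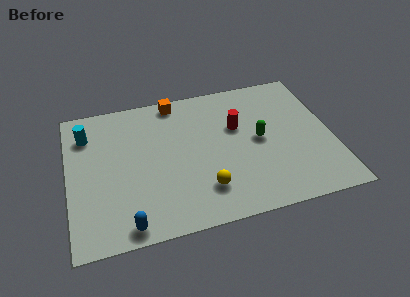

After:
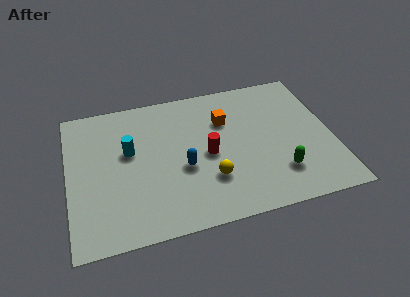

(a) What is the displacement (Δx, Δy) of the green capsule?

(0.7, -2.1)

The green capsule was at about (8.4, 4.1) and moved to about (9.1, 2.0).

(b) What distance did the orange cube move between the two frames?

2.7

The orange cube moved from about (4.9, 7.3) to (7.0, 5.6), a distance of √(2.1² + 1.7²) ≈ 2.7.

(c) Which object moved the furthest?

the blue capsule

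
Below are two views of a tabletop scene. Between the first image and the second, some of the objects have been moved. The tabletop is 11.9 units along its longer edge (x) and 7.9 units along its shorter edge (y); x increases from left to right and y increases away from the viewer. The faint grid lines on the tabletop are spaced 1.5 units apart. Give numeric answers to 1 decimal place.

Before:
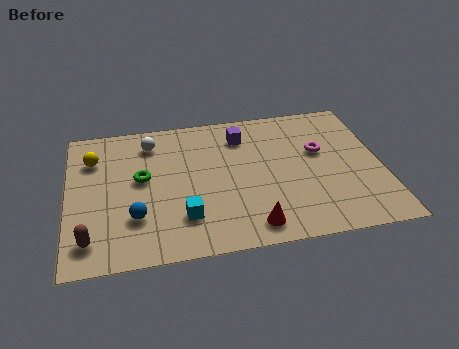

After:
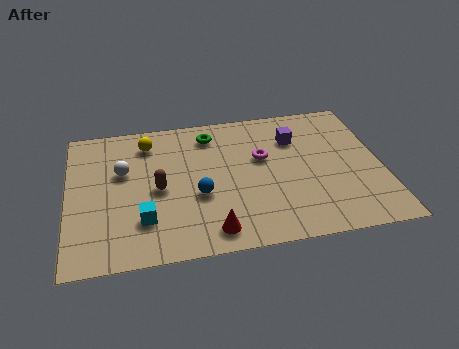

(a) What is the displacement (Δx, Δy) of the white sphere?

(-1.1, -1.5)

The white sphere started near (3.2, 6.4) and ended near (2.1, 4.9).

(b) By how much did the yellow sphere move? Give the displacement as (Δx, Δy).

(2.1, 0.6)

From the two frames, the yellow sphere sits at roughly (1.0, 5.8) before and (3.1, 6.4) after.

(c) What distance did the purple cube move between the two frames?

2.1

From (6.7, 6.2) to (8.7, 5.7), the purple cube covered √(2.0² + 0.5²) ≈ 2.1 units.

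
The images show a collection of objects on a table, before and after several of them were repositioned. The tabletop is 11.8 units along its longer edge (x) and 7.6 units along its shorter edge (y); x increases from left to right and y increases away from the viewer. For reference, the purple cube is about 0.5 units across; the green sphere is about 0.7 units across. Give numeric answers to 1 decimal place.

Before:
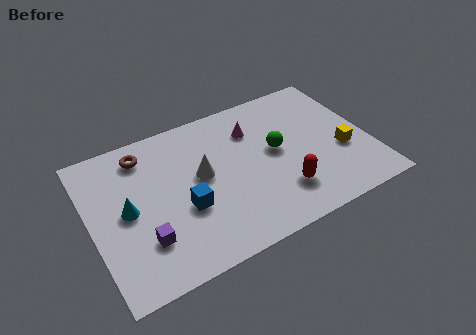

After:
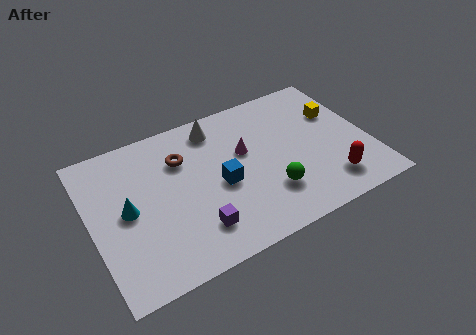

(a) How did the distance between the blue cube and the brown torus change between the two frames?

-1.2

Before: roughly 3.6 units apart; after: 2.4. That's 1.2 units closer together.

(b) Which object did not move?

the cyan cone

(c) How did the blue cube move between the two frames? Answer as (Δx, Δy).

(1.6, 0.5)

The blue cube was at about (3.8, 2.9) and moved to about (5.4, 3.4).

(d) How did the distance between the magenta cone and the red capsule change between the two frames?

+0.7

The distance was about 3.8 in the first image and 4.5 in the second, so they moved 0.7 units further apart.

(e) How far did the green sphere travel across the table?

2.1

The green sphere moved from about (7.9, 4.1) to (7.3, 2.1), a distance of √(0.6² + 2.0²) ≈ 2.1.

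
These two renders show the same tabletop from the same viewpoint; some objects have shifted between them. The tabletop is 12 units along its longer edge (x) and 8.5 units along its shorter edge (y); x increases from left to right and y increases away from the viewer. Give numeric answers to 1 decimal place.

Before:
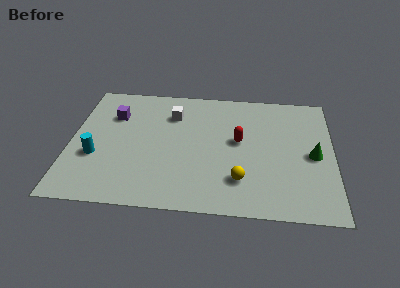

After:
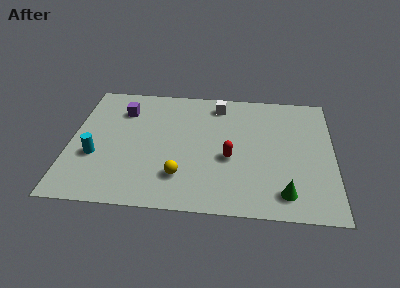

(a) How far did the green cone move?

2.9

From (11.1, 4.0) to (9.8, 1.4), the green cone covered √(1.3² + 2.6²) ≈ 2.9 units.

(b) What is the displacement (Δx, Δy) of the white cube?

(2.1, 0.9)

The white cube was at about (4.6, 6.3) and moved to about (6.7, 7.2).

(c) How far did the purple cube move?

0.6

The purple cube moved from about (1.9, 6.0) to (2.3, 6.4), a distance of √(0.4² + 0.4²) ≈ 0.6.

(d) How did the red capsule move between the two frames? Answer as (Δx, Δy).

(-0.4, -1.2)

From the two frames, the red capsule sits at roughly (7.7, 4.7) before and (7.3, 3.5) after.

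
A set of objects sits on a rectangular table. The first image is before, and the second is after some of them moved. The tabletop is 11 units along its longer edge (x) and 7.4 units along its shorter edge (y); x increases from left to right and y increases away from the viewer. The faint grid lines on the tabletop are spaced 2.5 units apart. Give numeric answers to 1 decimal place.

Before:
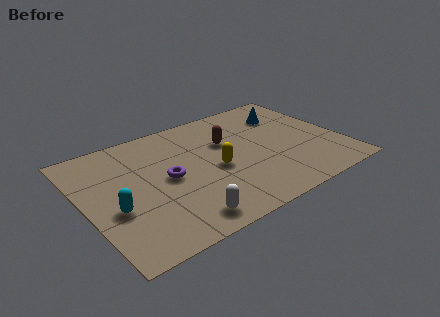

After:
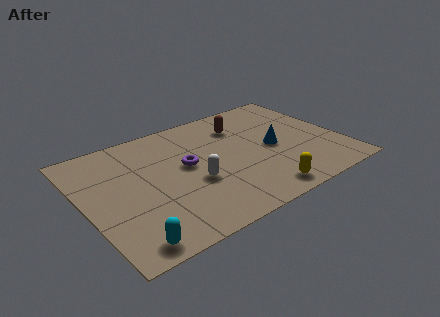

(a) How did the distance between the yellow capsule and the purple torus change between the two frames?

+2.1

They were about 2.0 units apart before and 4.1 after — 2.1 units further apart.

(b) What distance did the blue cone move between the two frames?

2.2

From (9.1, 5.5) to (8.1, 3.5), the blue cone covered √(1.0² + 2.0²) ≈ 2.2 units.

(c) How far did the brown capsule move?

1.1

The brown capsule moved from about (6.3, 4.8) to (7.1, 5.6), a distance of √(0.8² + 0.8²) ≈ 1.1.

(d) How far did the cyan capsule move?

2.1

From (1.1, 2.9) to (1.3, 0.8), the cyan capsule covered √(0.2² + 2.1²) ≈ 2.1 units.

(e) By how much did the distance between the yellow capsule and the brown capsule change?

+3.0

Before: roughly 1.7 units apart; after: 4.7. That's 3.0 units further apart.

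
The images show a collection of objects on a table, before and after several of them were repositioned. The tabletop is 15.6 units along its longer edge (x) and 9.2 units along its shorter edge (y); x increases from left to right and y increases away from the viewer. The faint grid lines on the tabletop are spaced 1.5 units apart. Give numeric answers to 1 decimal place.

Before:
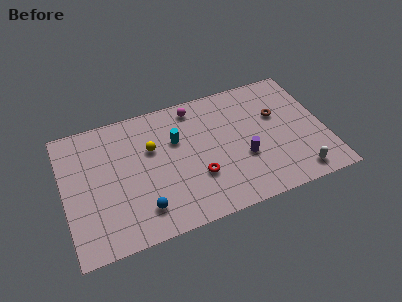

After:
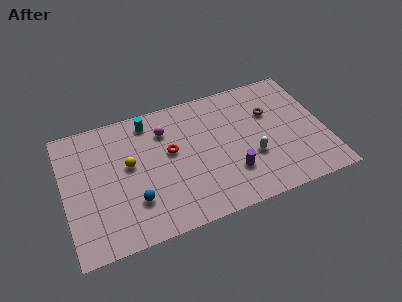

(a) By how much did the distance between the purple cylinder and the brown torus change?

+1.1

They were about 3.3 units apart before and 4.4 after — 1.1 units further apart.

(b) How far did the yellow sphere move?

1.6

The yellow sphere moved from about (5.3, 5.9) to (3.9, 5.2), a distance of √(1.4² + 0.7²) ≈ 1.6.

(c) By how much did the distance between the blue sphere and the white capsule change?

-2.1

Before: roughly 9.2 units apart; after: 7.1. That's 2.1 units closer together.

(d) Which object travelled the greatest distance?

the white capsule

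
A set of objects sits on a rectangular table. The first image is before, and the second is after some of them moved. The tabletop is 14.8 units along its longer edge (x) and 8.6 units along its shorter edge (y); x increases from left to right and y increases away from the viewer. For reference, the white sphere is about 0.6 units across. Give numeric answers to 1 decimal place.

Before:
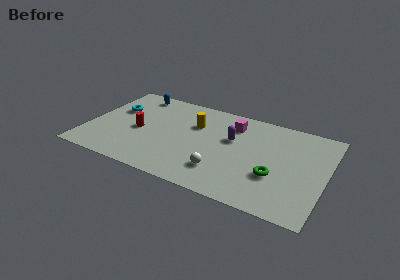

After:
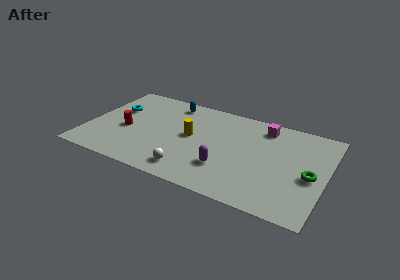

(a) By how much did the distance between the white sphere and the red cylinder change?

-0.8

The distance was about 5.7 in the first image and 4.9 in the second, so they moved 0.8 units closer together.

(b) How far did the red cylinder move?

0.8

From (3.2, 3.9) to (2.4, 3.7), the red cylinder covered √(0.8² + 0.2²) ≈ 0.8 units.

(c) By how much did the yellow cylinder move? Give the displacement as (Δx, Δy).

(-0.1, -1.2)

The yellow cylinder started near (6.5, 5.8) and ended near (6.4, 4.6).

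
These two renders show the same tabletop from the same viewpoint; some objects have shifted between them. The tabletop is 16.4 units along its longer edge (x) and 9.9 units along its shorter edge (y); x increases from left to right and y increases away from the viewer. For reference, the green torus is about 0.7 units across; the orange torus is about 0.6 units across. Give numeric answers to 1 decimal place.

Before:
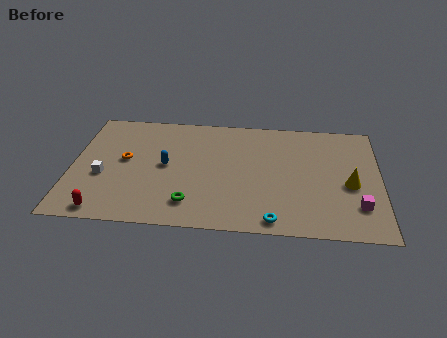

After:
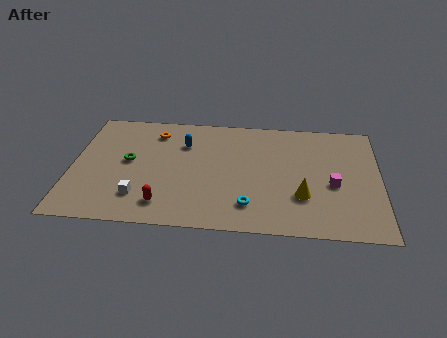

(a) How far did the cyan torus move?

1.7

The cyan torus moved from about (10.8, 1.0) to (9.5, 2.1), a distance of √(1.3² + 1.1²) ≈ 1.7.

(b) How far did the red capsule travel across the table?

3.2

The red capsule was near (1.9, 1.0) before and (5.0, 1.8) after, so it travelled √(3.1² + 0.8²) ≈ 3.2 units.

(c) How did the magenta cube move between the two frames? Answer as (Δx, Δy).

(-1.3, 1.7)

From the two frames, the magenta cube sits at roughly (15.2, 2.5) before and (13.9, 4.2) after.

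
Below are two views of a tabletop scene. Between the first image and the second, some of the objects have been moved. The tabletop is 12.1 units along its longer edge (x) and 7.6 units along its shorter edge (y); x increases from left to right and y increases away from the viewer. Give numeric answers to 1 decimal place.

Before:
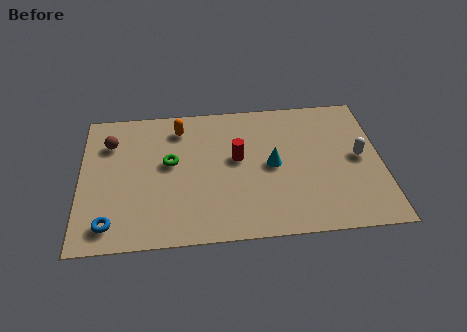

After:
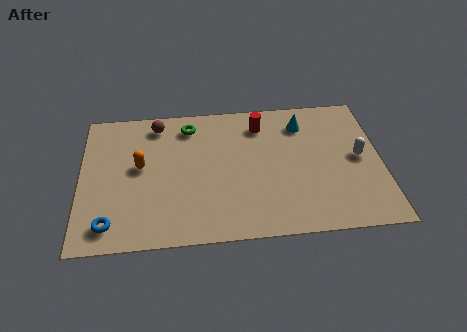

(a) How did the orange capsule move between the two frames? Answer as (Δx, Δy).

(-1.6, -2.0)

The orange capsule was at about (4.0, 6.2) and moved to about (2.4, 4.2).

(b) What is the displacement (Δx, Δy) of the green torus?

(0.8, 2.0)

From the two frames, the green torus sits at roughly (3.6, 4.3) before and (4.4, 6.3) after.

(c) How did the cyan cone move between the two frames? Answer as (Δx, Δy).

(1.3, 2.2)

From the two frames, the cyan cone sits at roughly (7.7, 3.8) before and (9.0, 6.0) after.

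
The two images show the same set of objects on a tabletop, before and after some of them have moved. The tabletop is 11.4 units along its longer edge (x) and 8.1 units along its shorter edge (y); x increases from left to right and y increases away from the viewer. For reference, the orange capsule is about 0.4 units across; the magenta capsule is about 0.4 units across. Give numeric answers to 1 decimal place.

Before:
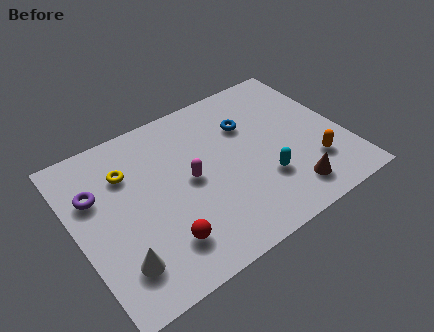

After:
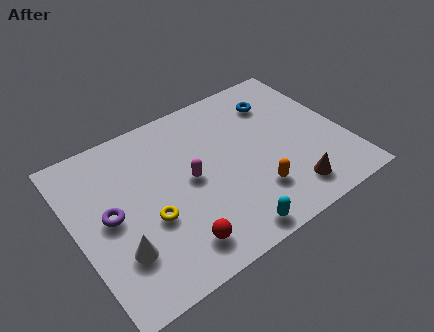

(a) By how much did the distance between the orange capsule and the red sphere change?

-3.0

The distance was about 6.6 in the first image and 3.6 in the second, so they moved 3.0 units closer together.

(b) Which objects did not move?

the magenta capsule and the brown cone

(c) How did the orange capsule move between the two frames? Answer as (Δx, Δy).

(-2.6, -0.1)

The orange capsule was at about (9.8, 2.2) and moved to about (7.2, 2.1).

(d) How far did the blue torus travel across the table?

1.5

From (7.6, 5.6) to (9.0, 6.2), the blue torus covered √(1.4² + 0.6²) ≈ 1.5 units.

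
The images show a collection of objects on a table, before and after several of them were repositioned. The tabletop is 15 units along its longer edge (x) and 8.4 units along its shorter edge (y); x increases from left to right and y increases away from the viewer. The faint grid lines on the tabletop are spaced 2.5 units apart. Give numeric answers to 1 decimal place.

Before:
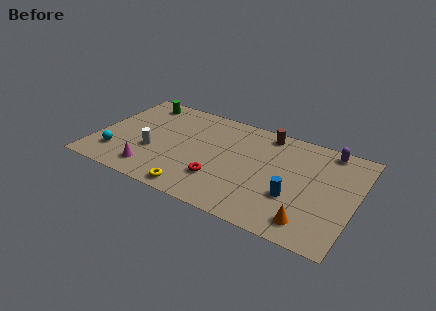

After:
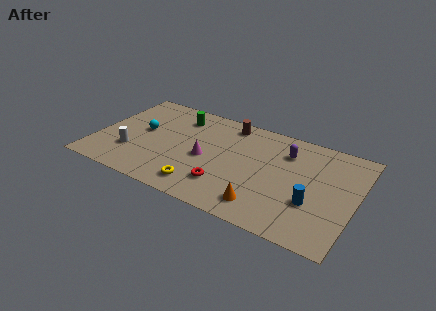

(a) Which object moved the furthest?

the magenta cone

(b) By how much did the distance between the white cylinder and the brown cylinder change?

-0.5

They were about 7.5 units apart before and 7.0 after — 0.5 units closer together.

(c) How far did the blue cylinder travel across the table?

1.1

The blue cylinder moved from about (11.6, 2.9) to (12.7, 2.9), a distance of √(1.1² + 0.0²) ≈ 1.1.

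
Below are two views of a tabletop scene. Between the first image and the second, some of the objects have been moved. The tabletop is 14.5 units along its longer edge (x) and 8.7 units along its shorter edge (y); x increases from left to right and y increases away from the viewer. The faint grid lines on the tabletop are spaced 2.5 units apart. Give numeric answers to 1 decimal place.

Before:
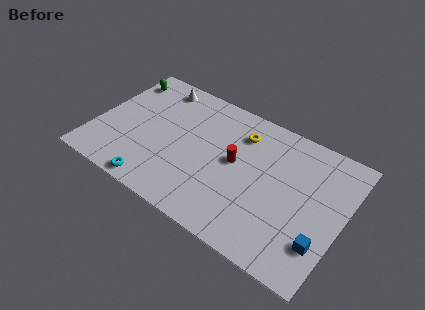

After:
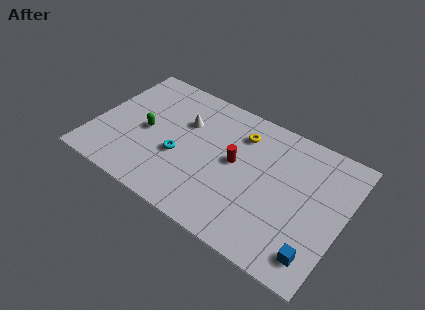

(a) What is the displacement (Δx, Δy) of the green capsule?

(2.1, -3.0)

The green capsule was at about (0.9, 7.1) and moved to about (3.0, 4.1).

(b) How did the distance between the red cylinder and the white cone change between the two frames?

-2.5

Before: roughly 5.9 units apart; after: 3.4. That's 2.5 units closer together.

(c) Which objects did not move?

the yellow torus and the red cylinder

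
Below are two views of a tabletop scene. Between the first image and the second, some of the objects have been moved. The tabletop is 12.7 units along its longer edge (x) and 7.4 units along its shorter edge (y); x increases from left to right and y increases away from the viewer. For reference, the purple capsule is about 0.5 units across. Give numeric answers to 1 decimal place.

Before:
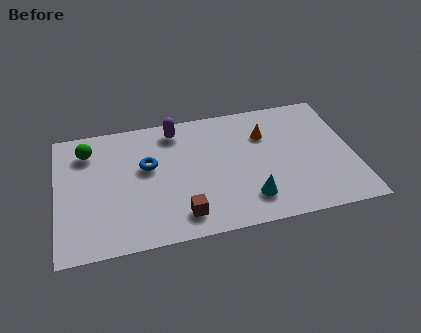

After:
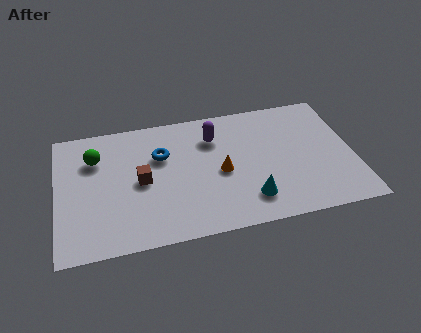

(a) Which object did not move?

the cyan cone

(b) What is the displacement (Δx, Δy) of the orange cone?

(-2.0, -1.8)

The orange cone was at about (9.0, 5.2) and moved to about (7.0, 3.4).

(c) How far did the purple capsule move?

1.8

The purple capsule moved from about (5.2, 6.3) to (6.8, 5.5), a distance of √(1.6² + 0.8²) ≈ 1.8.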